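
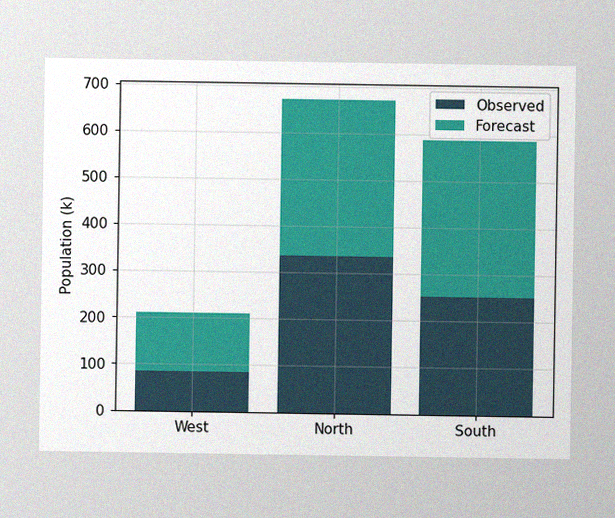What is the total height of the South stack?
588k

The image has some photo noise and uneven lighting. The South stack's top reaches 588k on the y-axis.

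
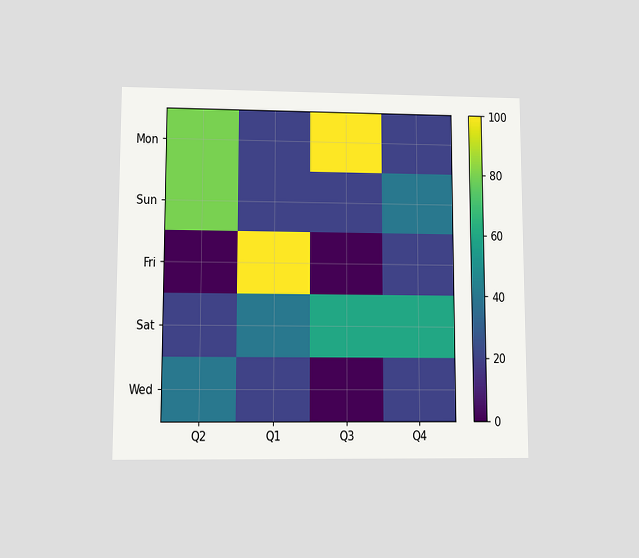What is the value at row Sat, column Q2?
20

The chart is viewed at a slight angle. Matching cell (Sat, Q2) against the colorbar gives 20.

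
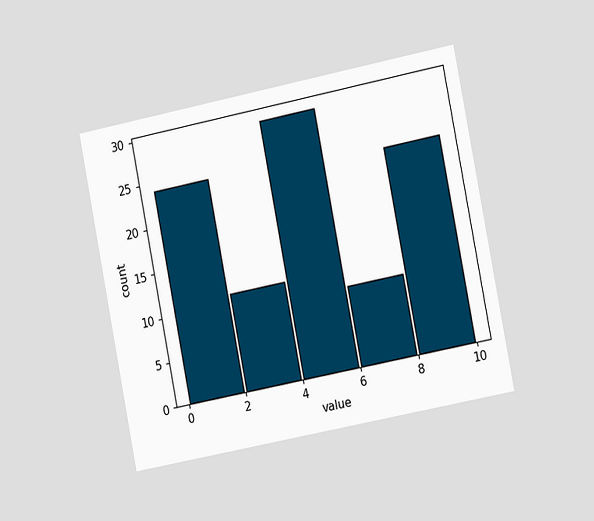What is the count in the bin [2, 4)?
The chart is tilted about 11° counter-clockwise and viewed slightly from the right. The [2, 4) bin has height 11.

11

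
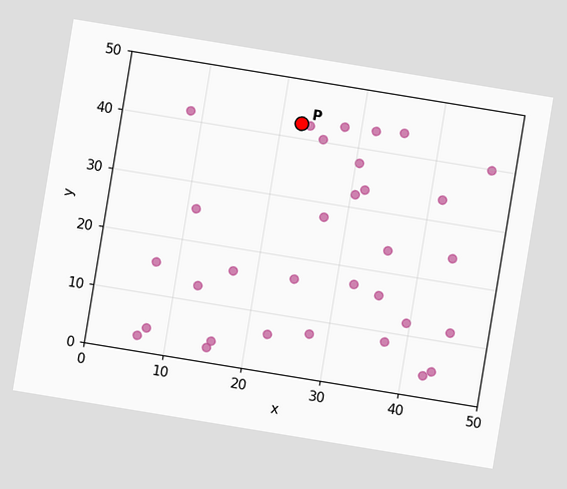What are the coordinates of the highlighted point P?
(22.5, 42.5)

The chart is tilted about 9° clockwise. Following the gridlines from P to each axis, P sits at (22.5, 42.5).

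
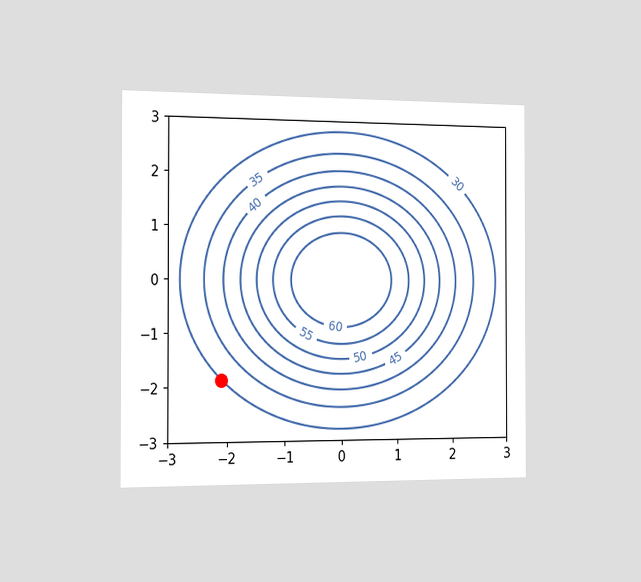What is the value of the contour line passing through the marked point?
The chart is viewed slightly from the left. The marked point sits on the contour labelled 30.

30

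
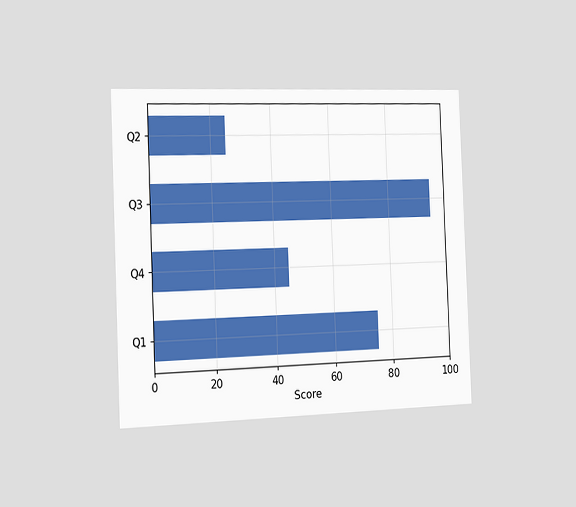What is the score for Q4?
The chart is tilted about 2° counter-clockwise and viewed slightly from the left. Reading along the chart's x-axis, the Q4 bar reaches 45.

45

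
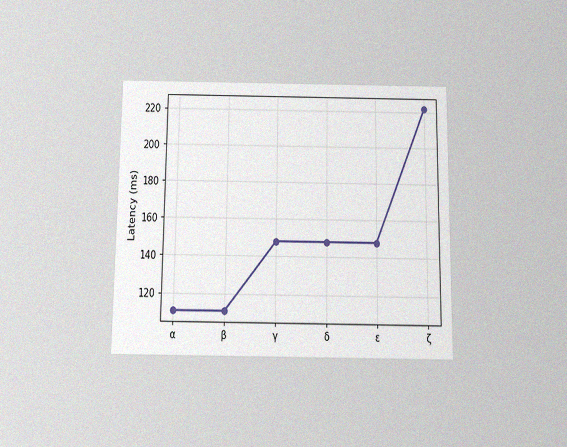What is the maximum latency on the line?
The chart is viewed slightly from below, with some photo noise. The highest point is at ζ, and reading across to the y-axis gives 222ms.

222ms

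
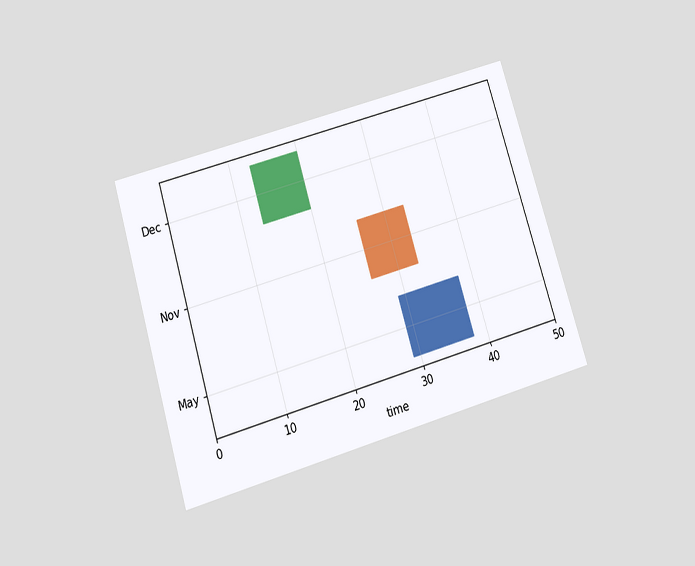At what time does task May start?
29

The chart is tilted about 17° counter-clockwise and viewed slightly from below. The May bar begins at t=29.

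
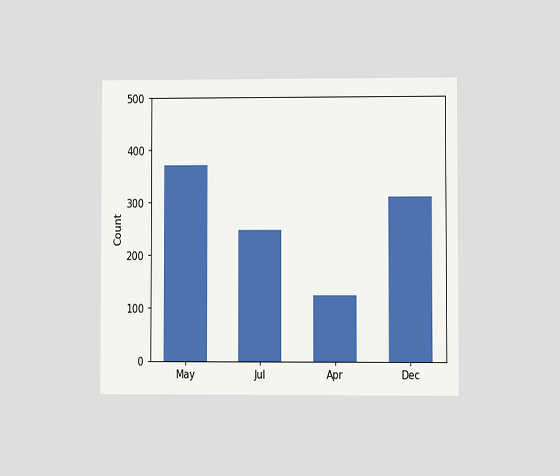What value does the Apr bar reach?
124

The chart is viewed at a slight angle. Reading along the chart's y-axis, the Apr bar reaches 124.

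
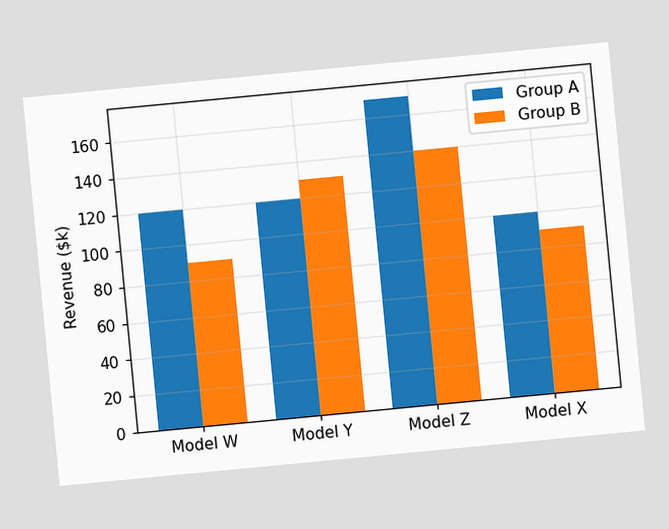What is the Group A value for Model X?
The chart is tilted about 5° counter-clockwise. The Group A bar at Model X reaches $100k on the y-axis.

$100k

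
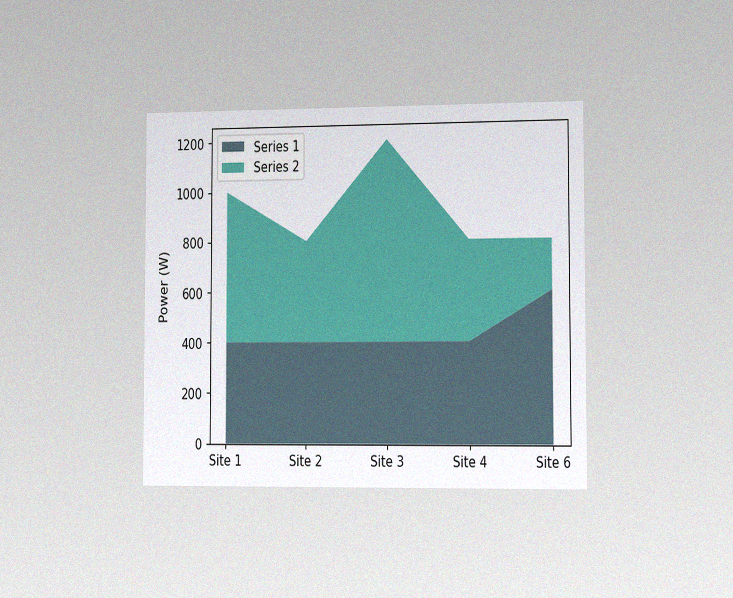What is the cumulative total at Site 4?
The chart is viewed slightly from the right, with some photo noise. The stacked total at Site 4 reaches 800W.

800W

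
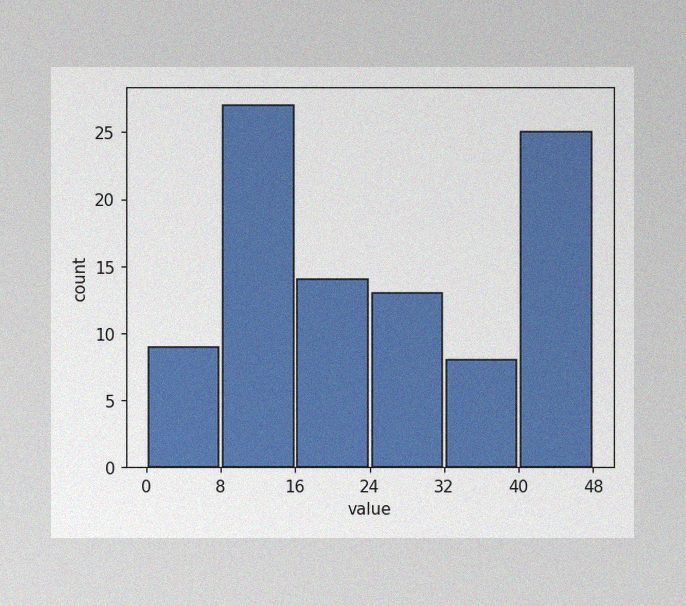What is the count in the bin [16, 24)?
14

The image has some photo noise and uneven lighting. The [16, 24) bin has height 14.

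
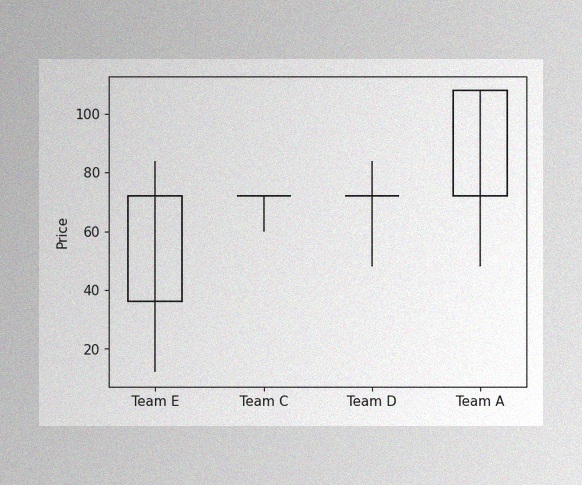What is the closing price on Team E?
72

The image has some photo noise and uneven lighting. The Team E candle closes at 72.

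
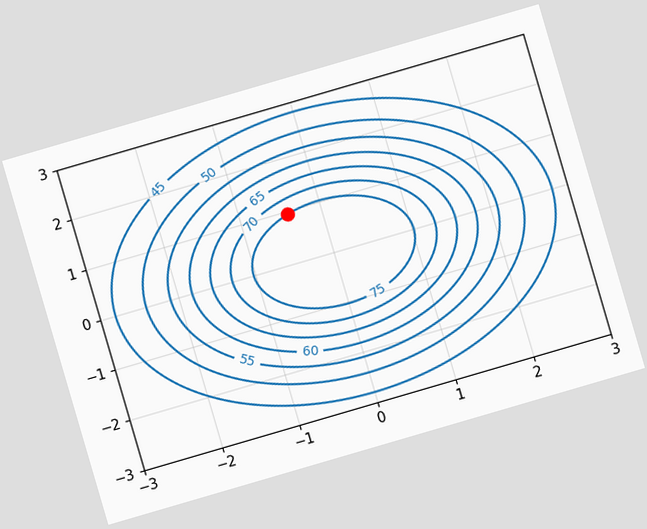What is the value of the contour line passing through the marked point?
75

The chart is tilted about 16° counter-clockwise. The marked point sits on the contour labelled 75.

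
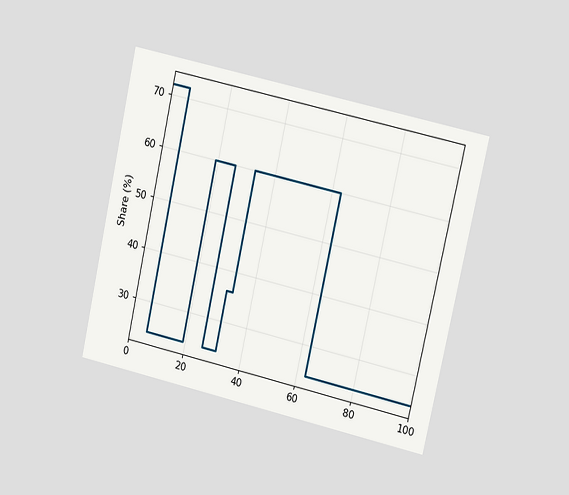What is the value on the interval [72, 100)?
24%

The chart is tilted about 12° clockwise and viewed slightly from the right. On [72, 100) the step sits at 24%.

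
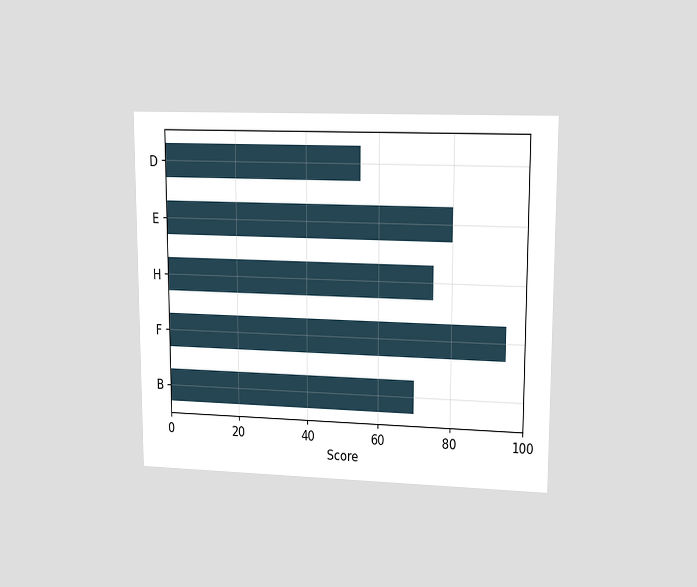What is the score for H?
75

The chart is viewed at a slight angle. Reading along the chart's x-axis, the H bar reaches 75.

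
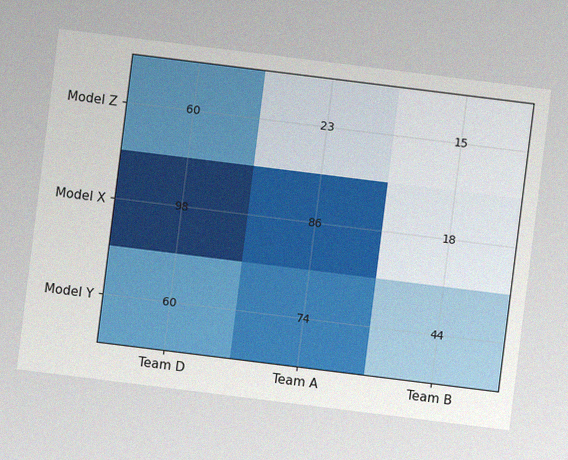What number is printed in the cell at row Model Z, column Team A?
23

The chart is tilted about 7° clockwise, with some photo noise. The (Model Z, Team A) cell reads 23.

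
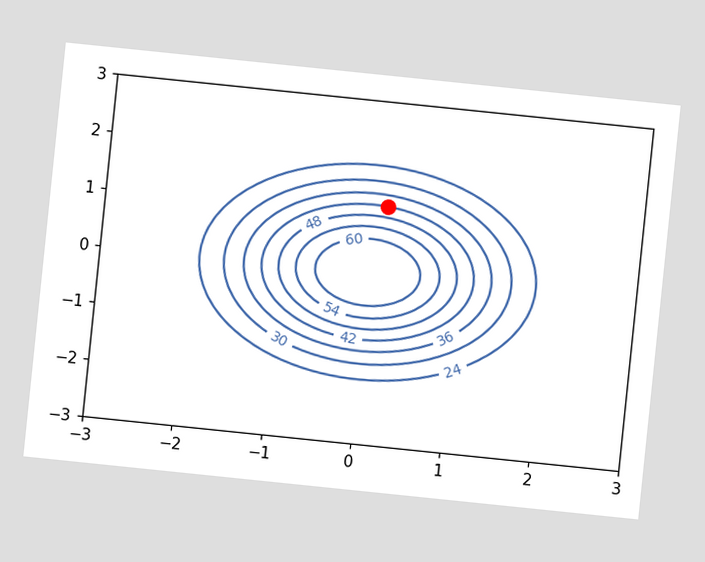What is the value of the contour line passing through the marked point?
42

The chart is tilted about 6° clockwise. The marked point sits on the contour labelled 42.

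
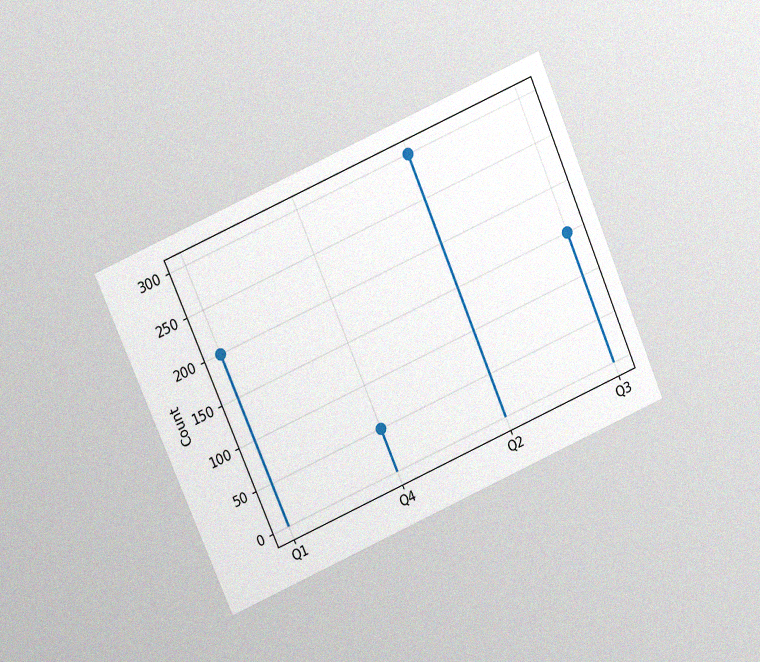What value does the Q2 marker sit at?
300

The chart is tilted about 24° counter-clockwise and viewed at a slight angle, with some photo noise. The Q2 marker sits at 300.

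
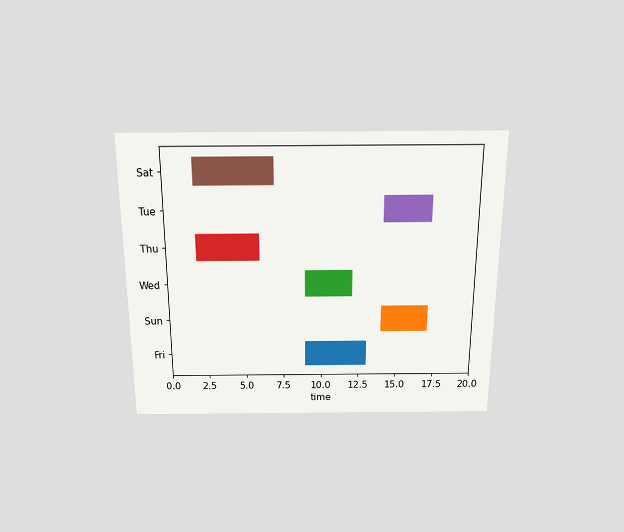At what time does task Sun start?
The chart is viewed slightly from above. The Sun bar begins at t=14.

14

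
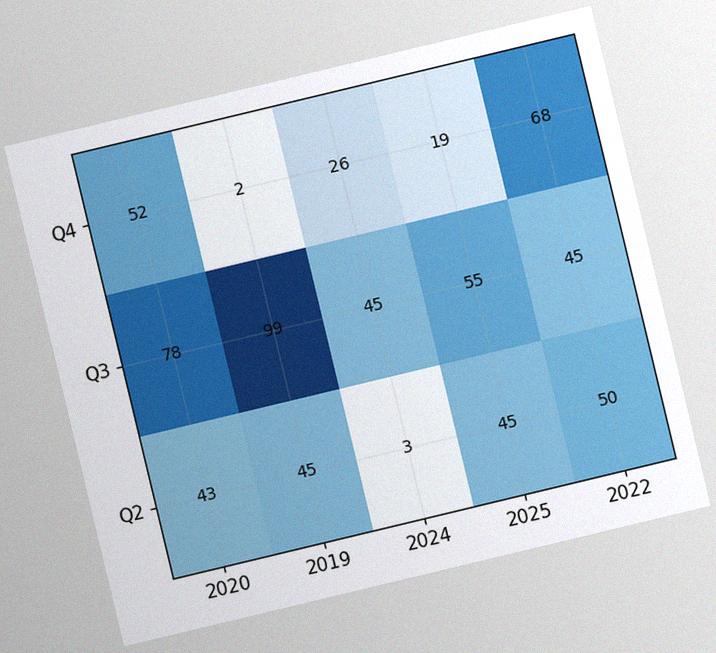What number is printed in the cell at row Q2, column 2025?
45

The chart is tilted about 13° counter-clockwise, with some photo noise. The (Q2, 2025) cell reads 45.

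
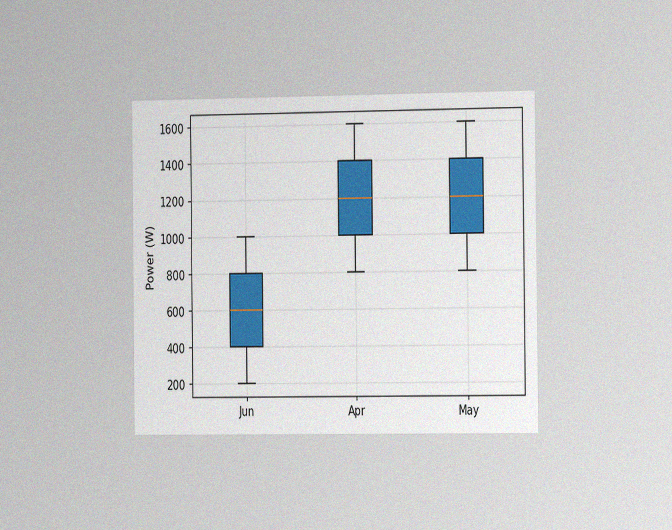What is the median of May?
The chart is viewed slightly from the right, with some photo noise. The median line in the May box sits at 1200W.

1200W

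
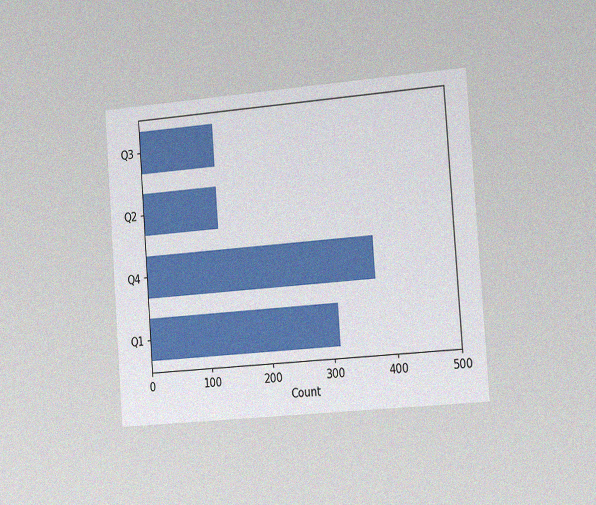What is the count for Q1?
The chart is tilted about 4° counter-clockwise and viewed slightly from the right, with some photo noise. Reading along the chart's x-axis, the Q1 bar reaches 310.

310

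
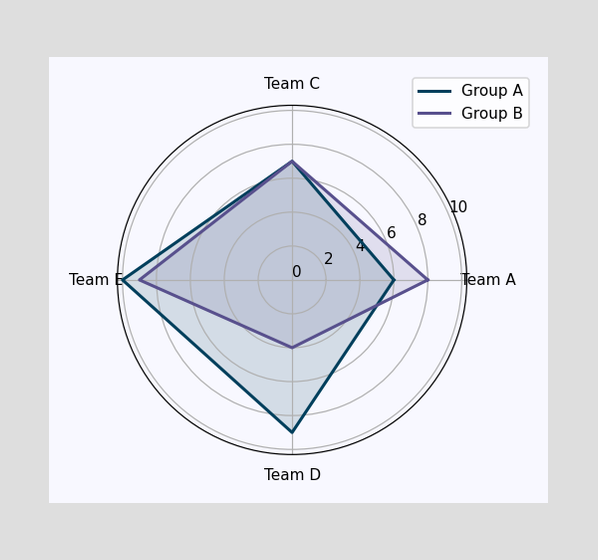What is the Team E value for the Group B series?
9

On the Team E axis, Group B reaches 9.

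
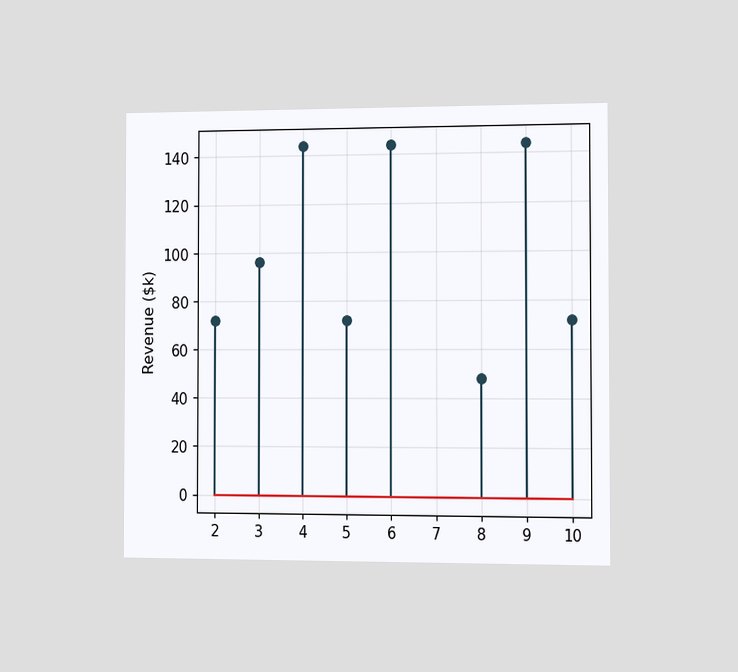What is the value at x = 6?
$144k

The chart is viewed slightly from the right. The stem at x=6 reaches $144k.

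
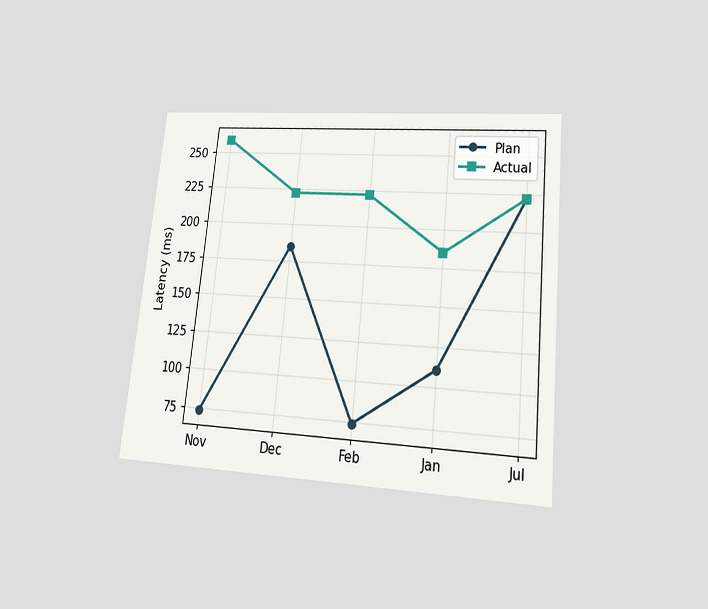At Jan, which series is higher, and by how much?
Actual, by 74ms

The chart is tilted about 6° clockwise and viewed at a slight angle. At Jan, Actual sits above the other line by 74ms.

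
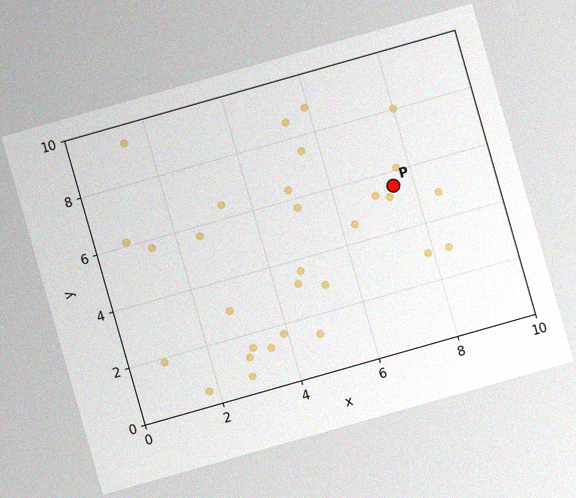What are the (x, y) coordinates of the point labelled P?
The chart is tilted about 16° counter-clockwise, with some photo noise. Following the gridlines from P to each axis, P sits at (7.5, 5.5).

(7.5, 5.5)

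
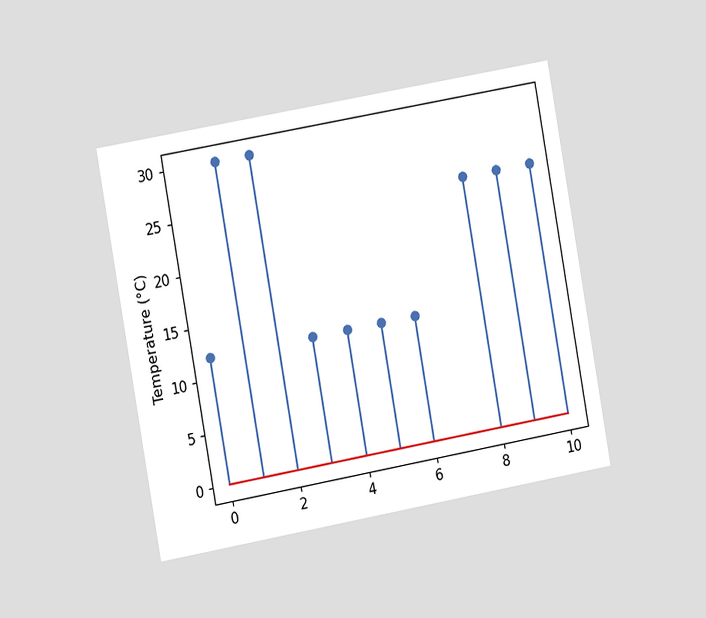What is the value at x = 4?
The chart is tilted about 10° counter-clockwise and viewed slightly from the left. The stem at x=4 reaches 12°C.

12°C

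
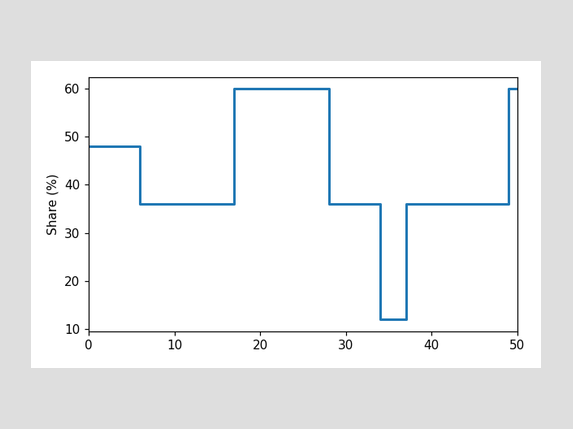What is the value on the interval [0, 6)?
On [0, 6) the step sits at 48%.

48%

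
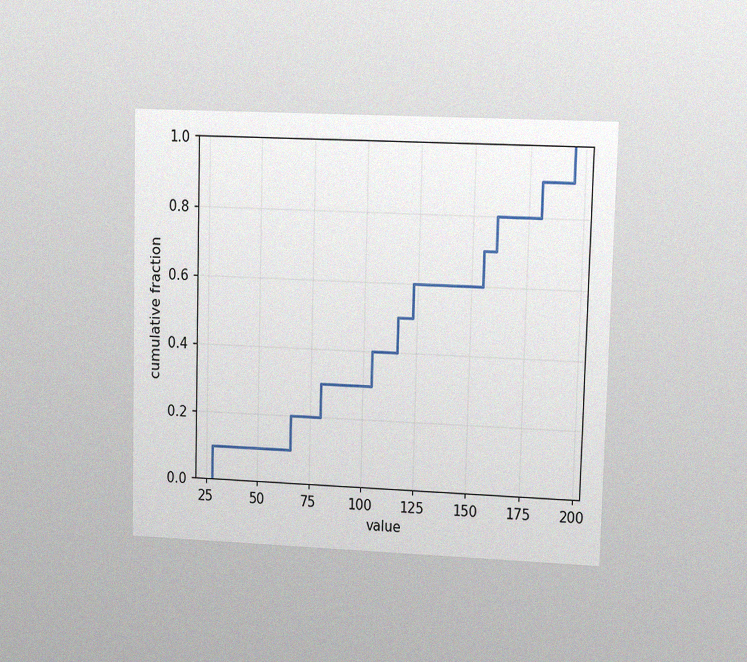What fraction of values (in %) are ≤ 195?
The chart is viewed at a slight angle, with some photo noise. At x=195 the ECDF step is at 100%.

100%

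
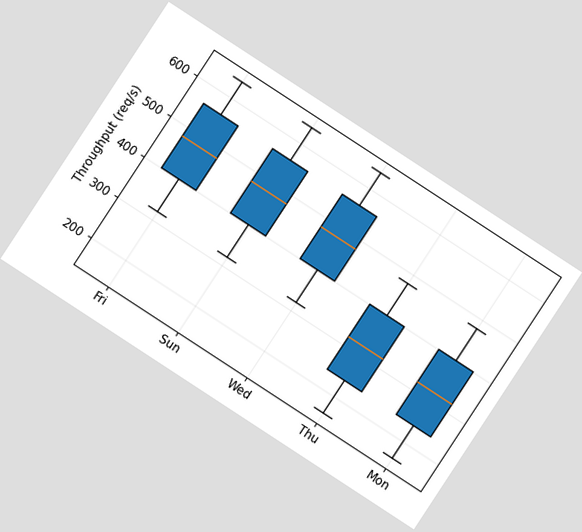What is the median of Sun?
The chart is tilted about 33° clockwise. The median line in the Sun box sits at 480req/s.

480req/s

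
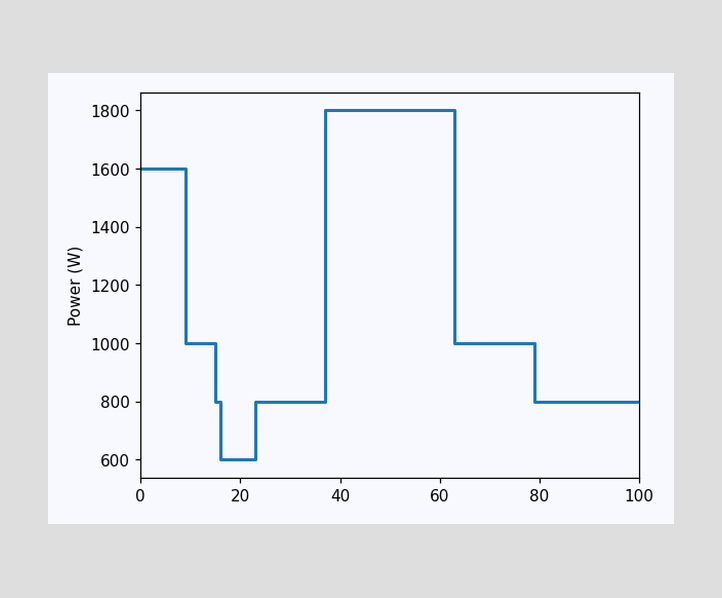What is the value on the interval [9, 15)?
On [9, 15) the step sits at 1000W.

1000W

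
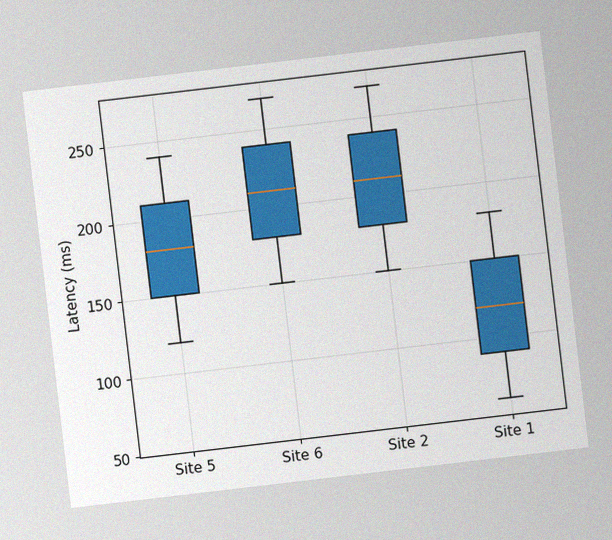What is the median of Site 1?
The chart is tilted about 7° counter-clockwise, with some photo noise. The median line in the Site 1 box sits at 120ms.

120ms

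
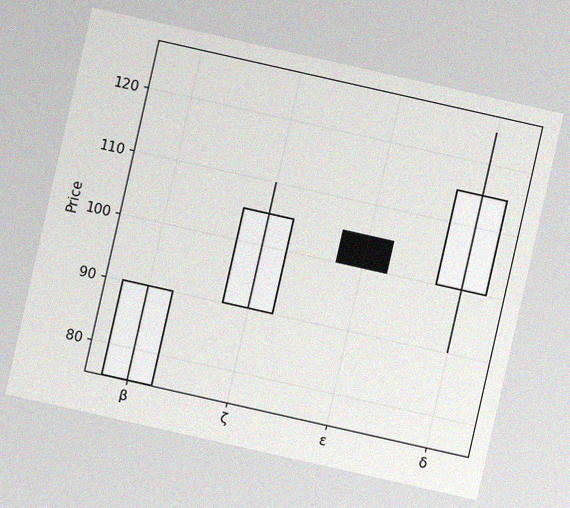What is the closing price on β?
90

The chart is tilted about 13° clockwise, with some photo noise. The β candle closes at 90.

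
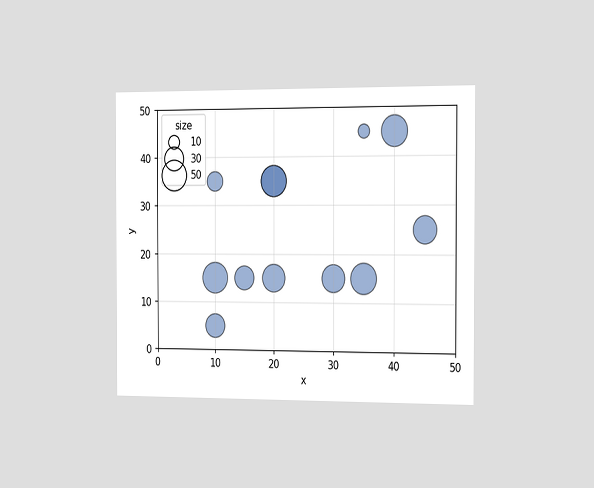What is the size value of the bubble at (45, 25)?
40

The chart is viewed slightly from the right. Matching the bubble at (45, 25) against the size legend gives 40.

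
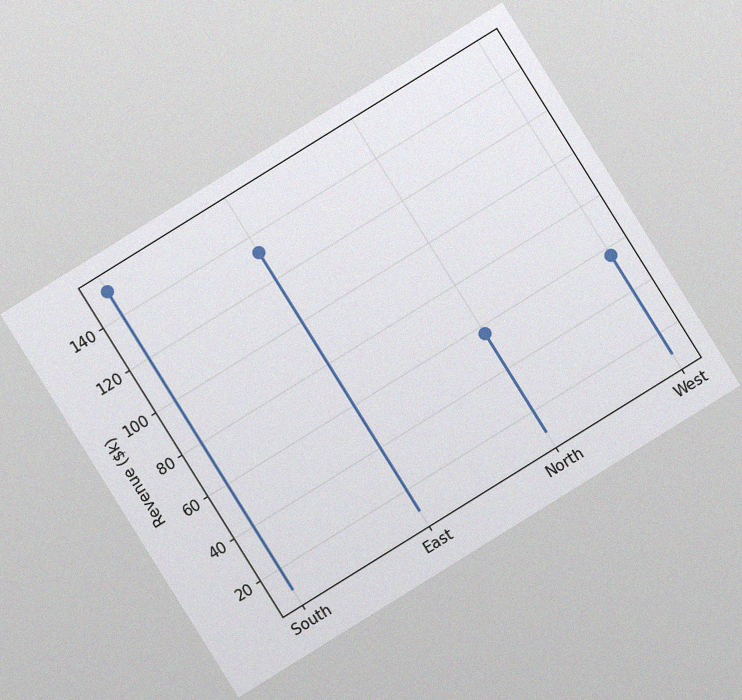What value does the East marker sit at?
The chart is tilted about 32° counter-clockwise, with some photo noise. The East marker sits at $133k.

$133k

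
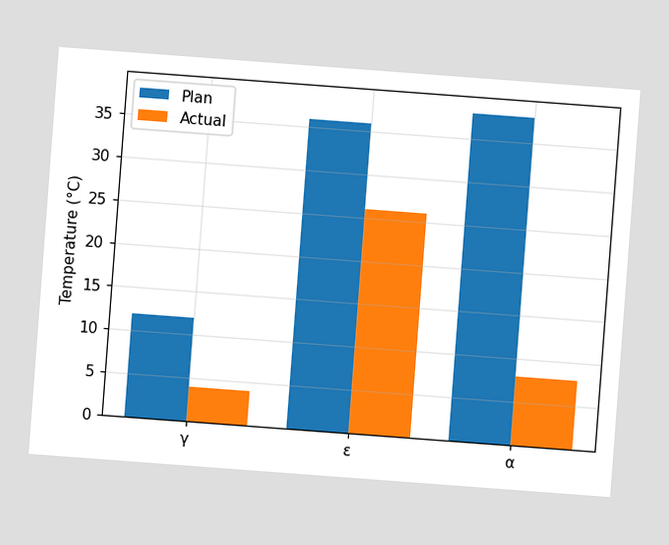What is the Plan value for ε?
The chart is tilted about 4° clockwise. The Plan bar at ε reaches 36°C on the y-axis.

36°C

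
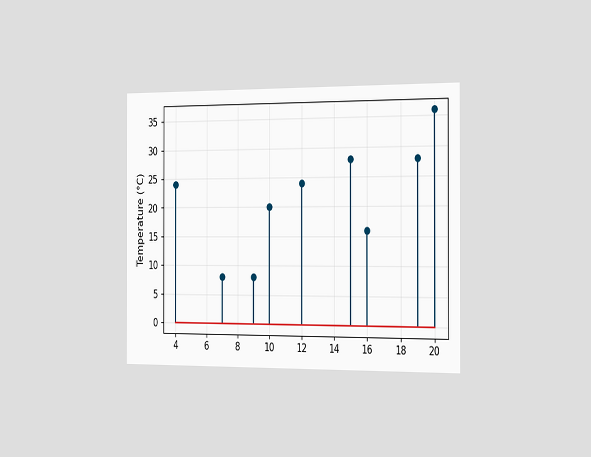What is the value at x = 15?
28°C

The chart is viewed slightly from the right. The stem at x=15 reaches 28°C.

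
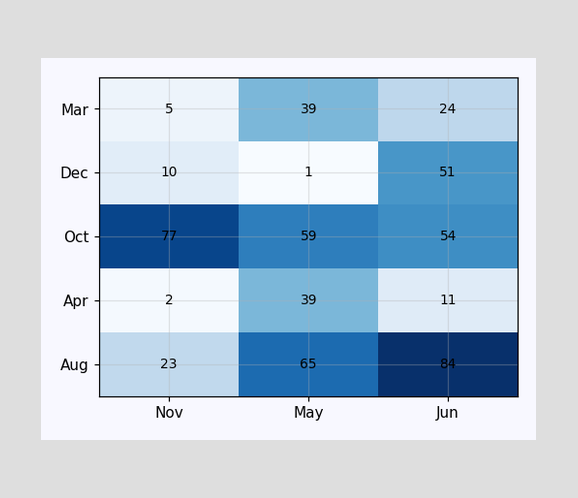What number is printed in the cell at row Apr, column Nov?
The (Apr, Nov) cell reads 2.

2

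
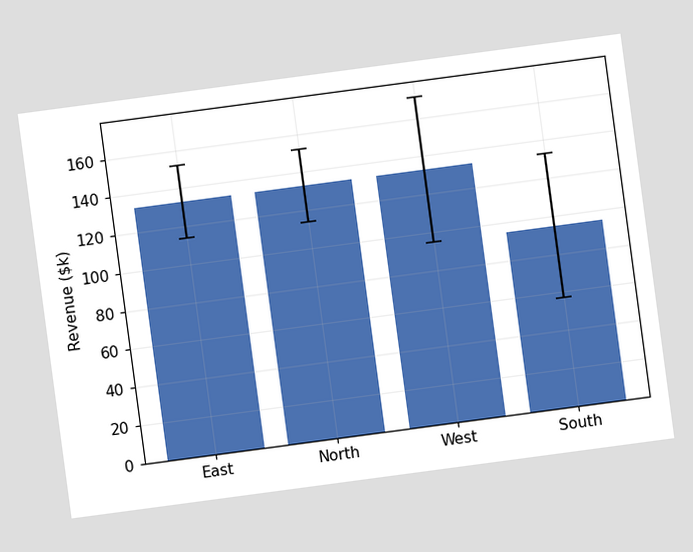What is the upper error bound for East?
$152k

The chart is tilted about 8° counter-clockwise. The East bar's upper whisker reaches $152k.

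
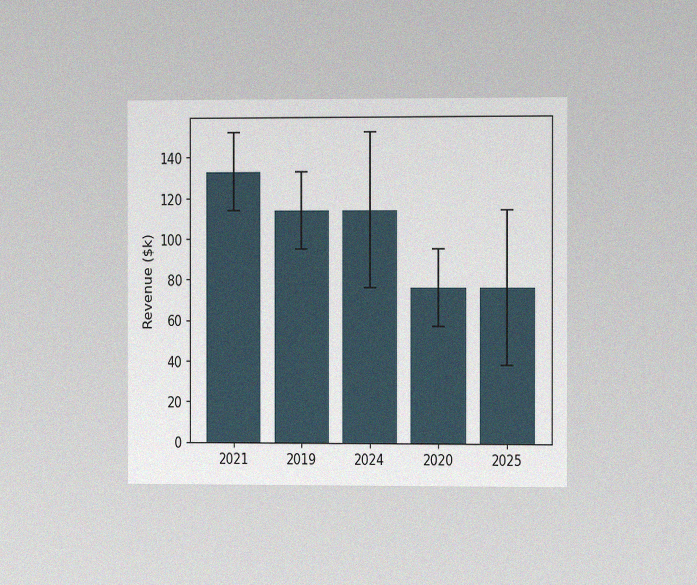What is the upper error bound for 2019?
$133k

The chart is viewed at a slight angle, with some photo noise. The 2019 bar's upper whisker reaches $133k.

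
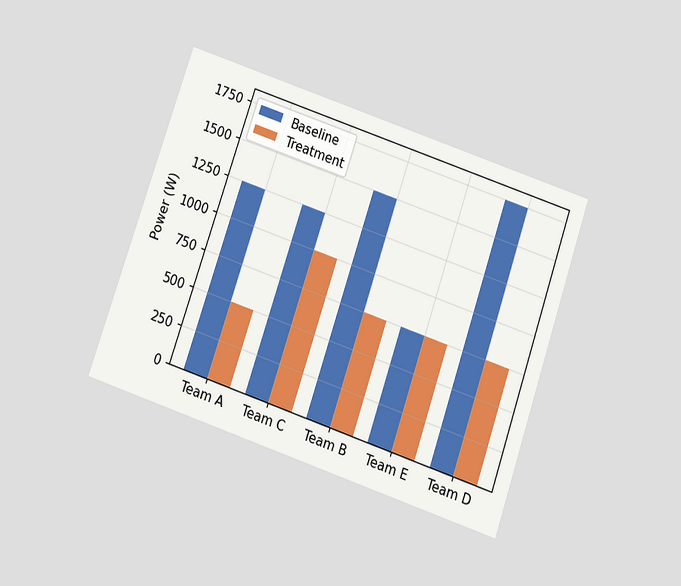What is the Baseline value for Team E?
The chart is tilted about 19° clockwise and viewed slightly from below. The Baseline bar at Team E reaches 750W on the y-axis.

750W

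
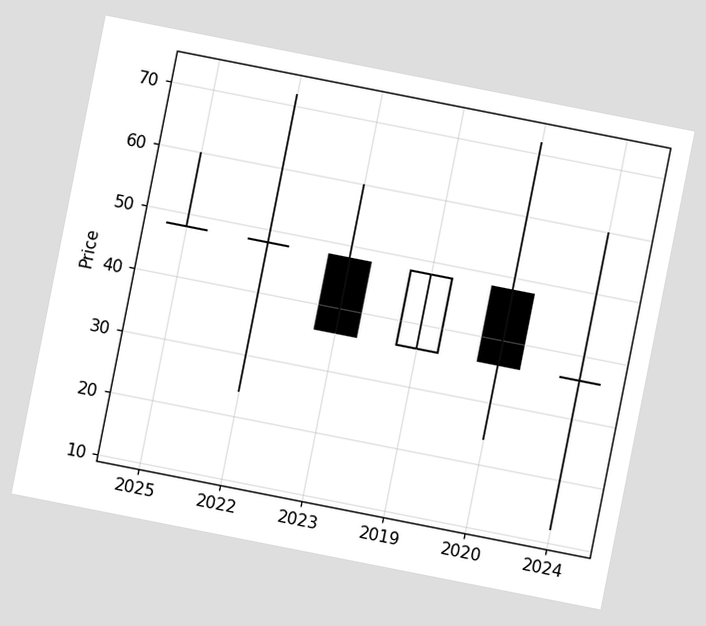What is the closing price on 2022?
48

The chart is tilted about 11° clockwise. The 2022 candle closes at 48.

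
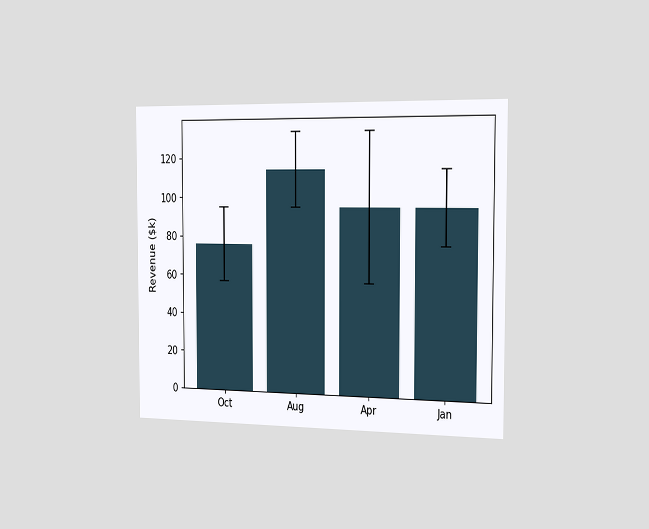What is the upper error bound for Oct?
The chart is viewed slightly from the right. The Oct bar's upper whisker reaches $95k.

$95k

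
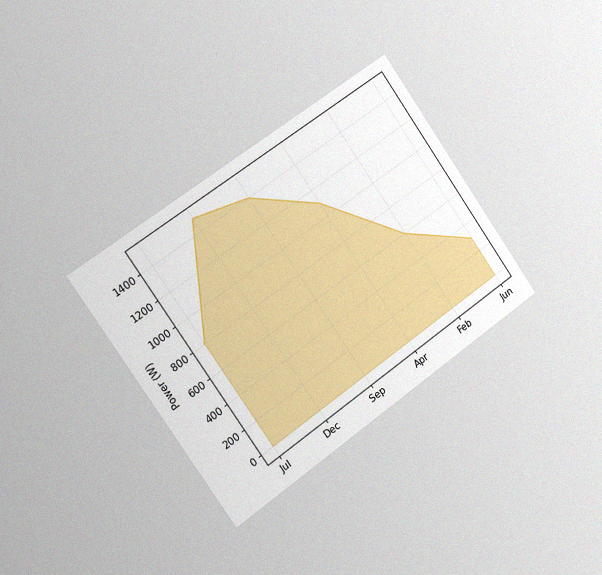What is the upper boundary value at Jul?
The chart is tilted about 35° counter-clockwise and viewed slightly from the left, with some photo noise. At Jul the upper boundary is at 800W.

800W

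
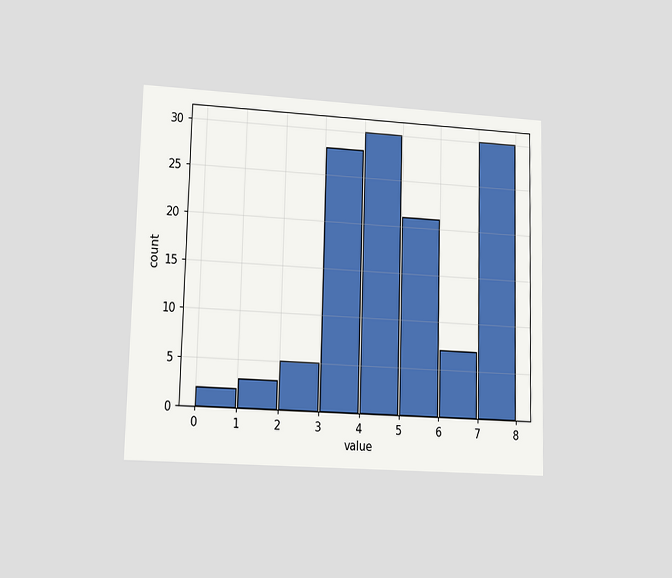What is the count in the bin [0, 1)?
2

The chart is viewed at a slight angle. The [0, 1) bin has height 2.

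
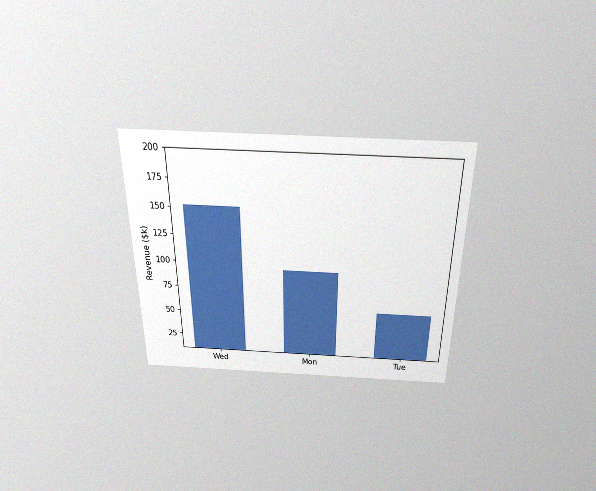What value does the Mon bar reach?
$95k

The chart is viewed slightly from above, with some photo noise. Reading along the chart's y-axis, the Mon bar reaches $95k.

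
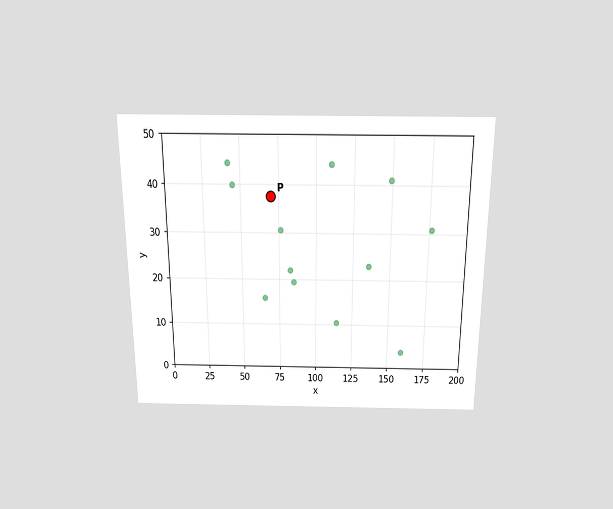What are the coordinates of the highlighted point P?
(70, 37.5)

The chart is viewed slightly from above. Following the gridlines from P to each axis, P sits at (70, 37.5).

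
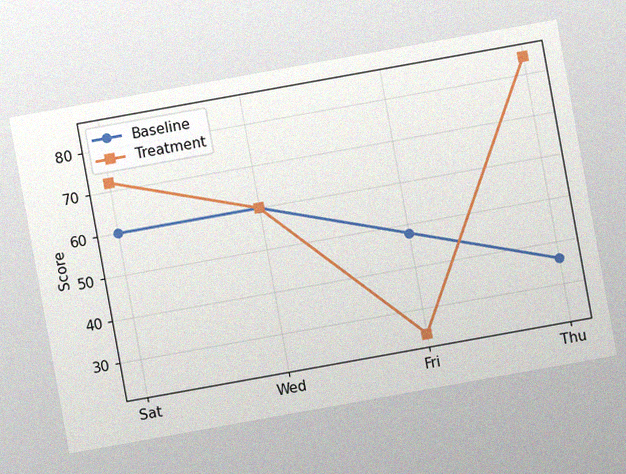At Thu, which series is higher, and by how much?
Treatment, by 48

The chart is tilted about 10° counter-clockwise, with some photo noise. At Thu, Treatment sits above the other line by 48.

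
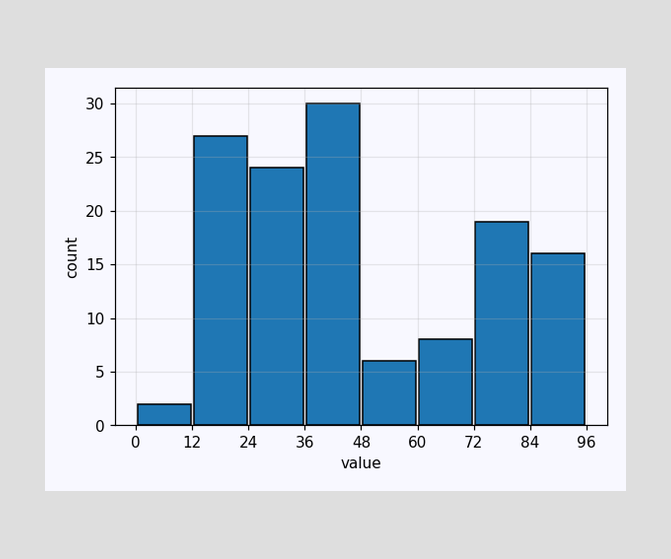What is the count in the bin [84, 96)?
The [84, 96) bin has height 16.

16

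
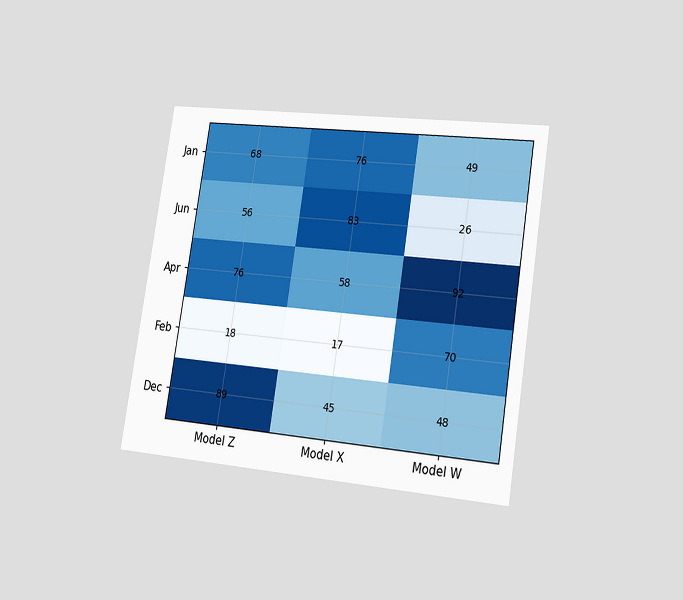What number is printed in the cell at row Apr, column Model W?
92

The chart is tilted about 9° clockwise and viewed slightly from the right. The (Apr, Model W) cell reads 92.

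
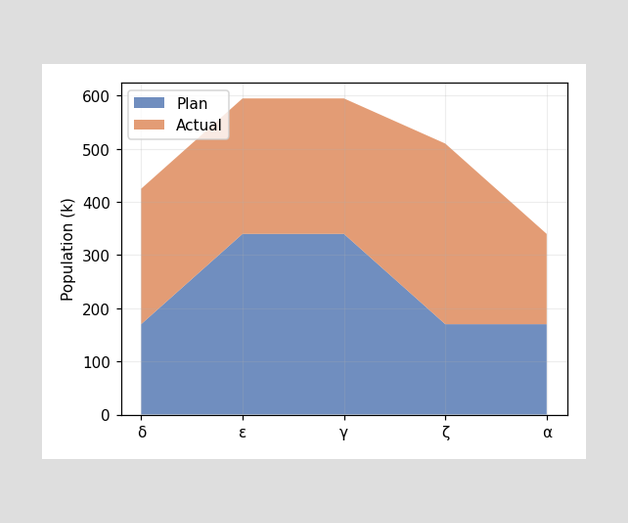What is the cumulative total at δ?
425k

The stacked total at δ reaches 425k.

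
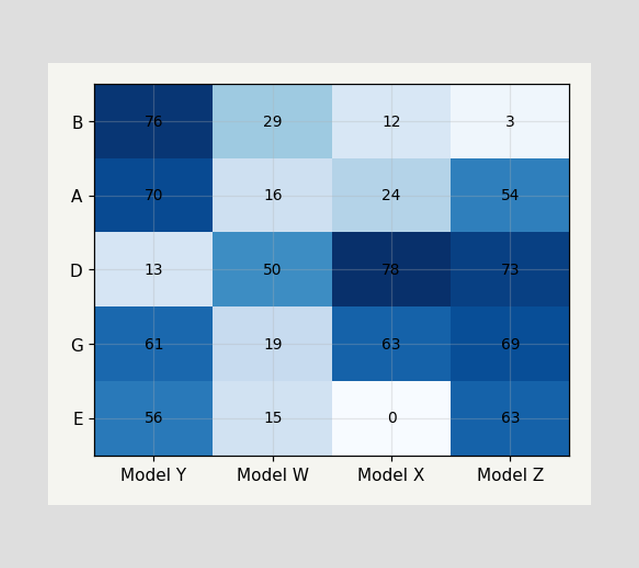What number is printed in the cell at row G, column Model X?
The (G, Model X) cell reads 63.

63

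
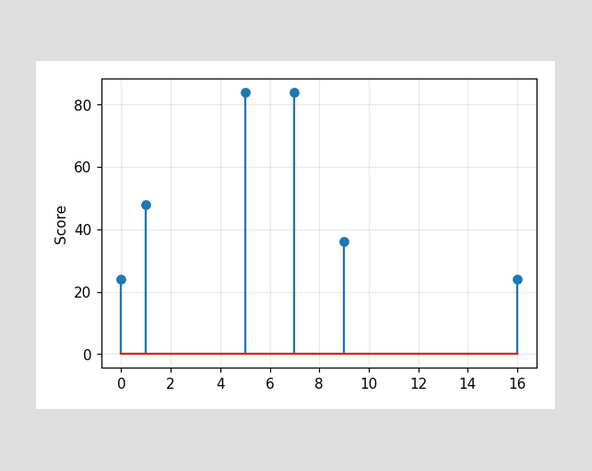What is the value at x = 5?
84

The stem at x=5 reaches 84.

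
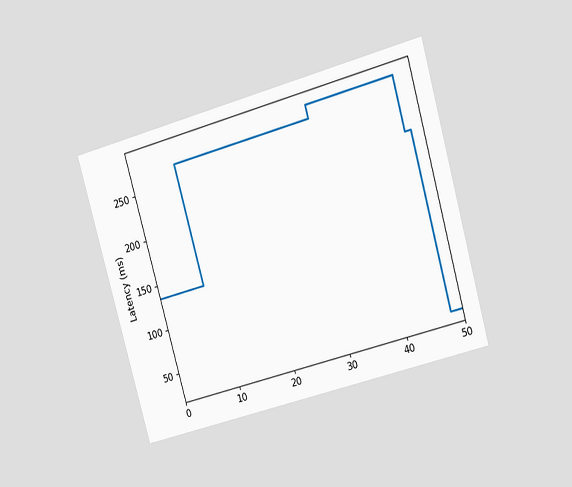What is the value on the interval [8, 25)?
The chart is tilted about 15° counter-clockwise and viewed at a slight angle. On [8, 25) the step sits at 270ms.

270ms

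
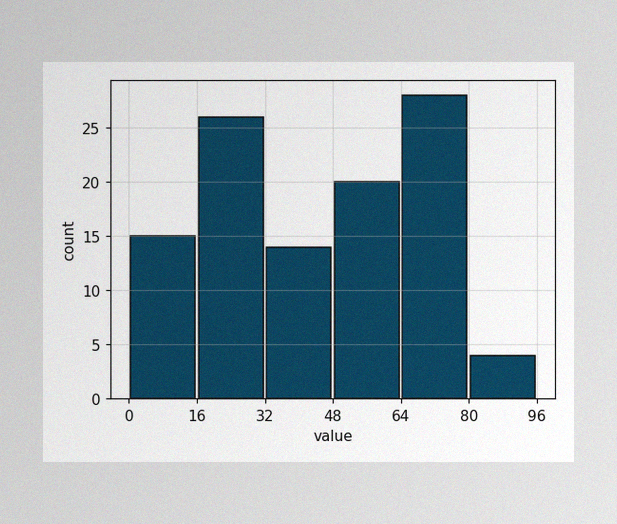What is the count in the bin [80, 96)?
4

The image has some photo noise and uneven lighting. The [80, 96) bin has height 4.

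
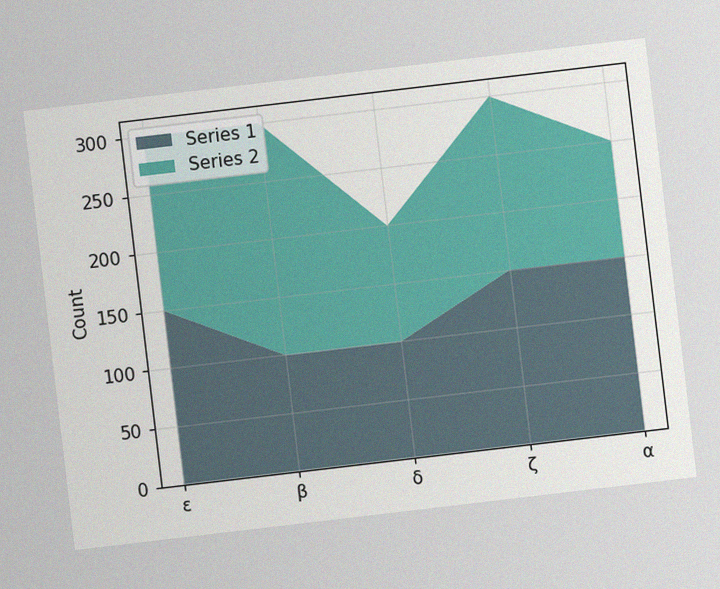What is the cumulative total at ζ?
The chart is tilted about 7° counter-clockwise, with some photo noise. The stacked total at ζ reaches 300.

300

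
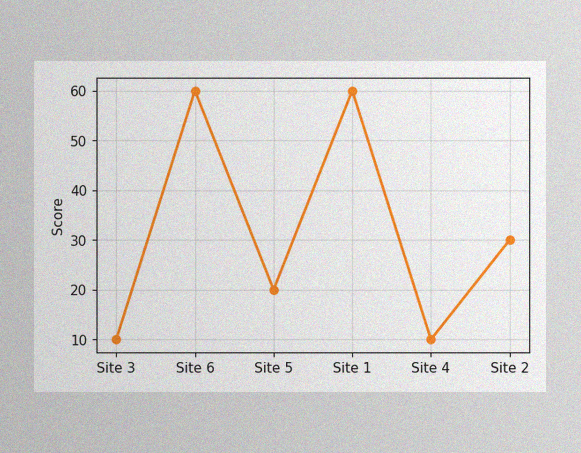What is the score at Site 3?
The image has some photo noise and uneven lighting. At Site 3, the line is at 10.

10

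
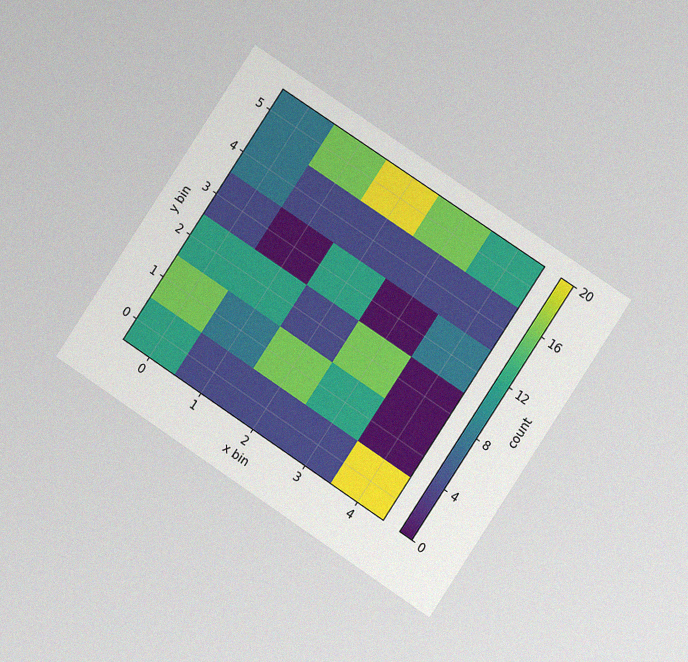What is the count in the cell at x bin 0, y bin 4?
The chart is tilted about 34° clockwise and viewed at a slight angle, with some photo noise. Matching the cell (0, 4) against the colorbar gives 8.

8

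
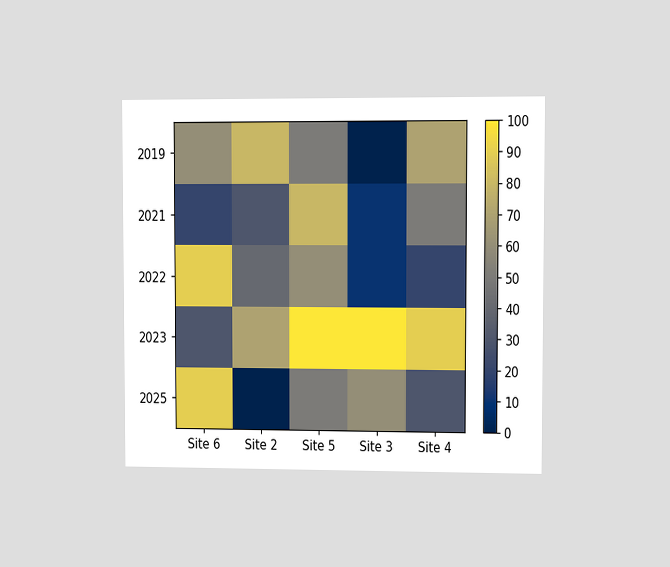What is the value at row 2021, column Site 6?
The chart is viewed at a slight angle. Matching cell (2021, Site 6) against the colorbar gives 20.

20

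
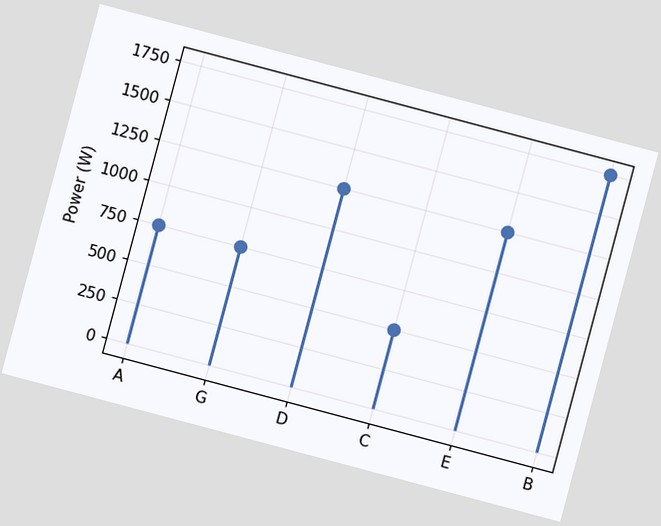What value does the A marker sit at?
750W

The chart is tilted about 15° clockwise. The A marker sits at 750W.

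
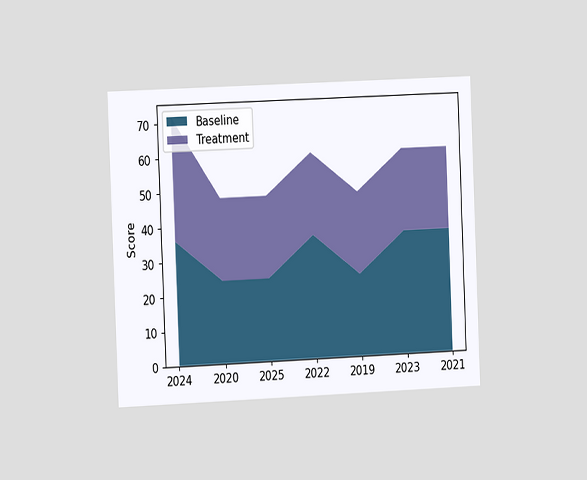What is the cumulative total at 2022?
60

The chart is tilted about 2° counter-clockwise and viewed slightly from the left. The stacked total at 2022 reaches 60.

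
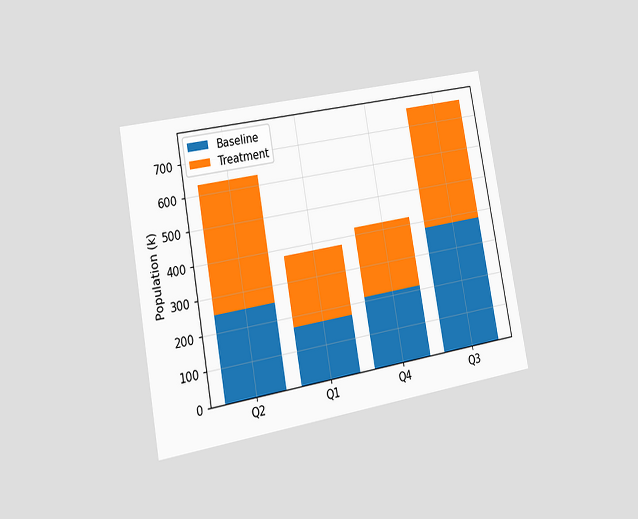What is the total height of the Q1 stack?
378k

The chart is tilted about 10° counter-clockwise and viewed at a slight angle. The Q1 stack's top reaches 378k on the y-axis.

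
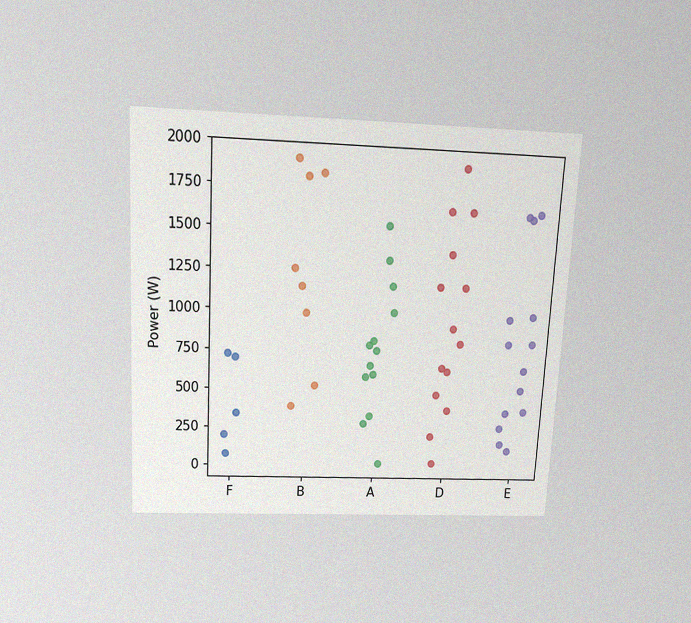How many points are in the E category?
14

The chart is tilted about 3° clockwise and viewed slightly from above, with some photo noise. Counting the markers in the E column gives 14.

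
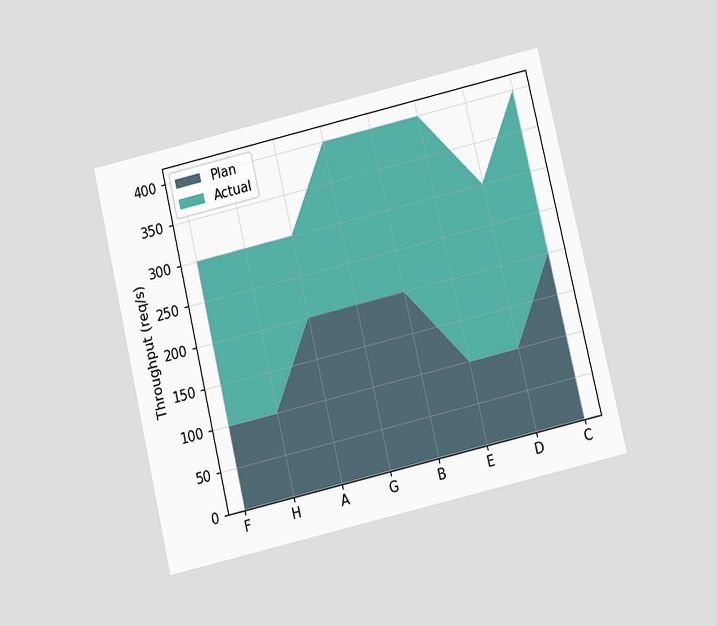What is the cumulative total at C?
The chart is tilted about 13° counter-clockwise and viewed slightly from below. The stacked total at C reaches 400req/s.

400req/s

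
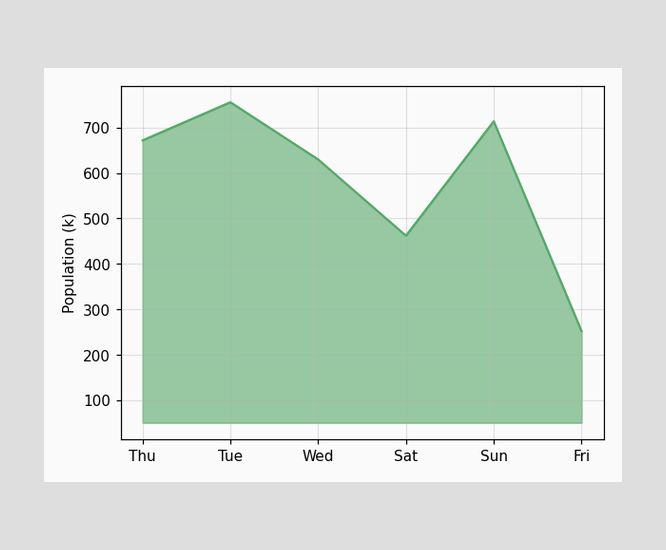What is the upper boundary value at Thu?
672k

At Thu the upper boundary is at 672k.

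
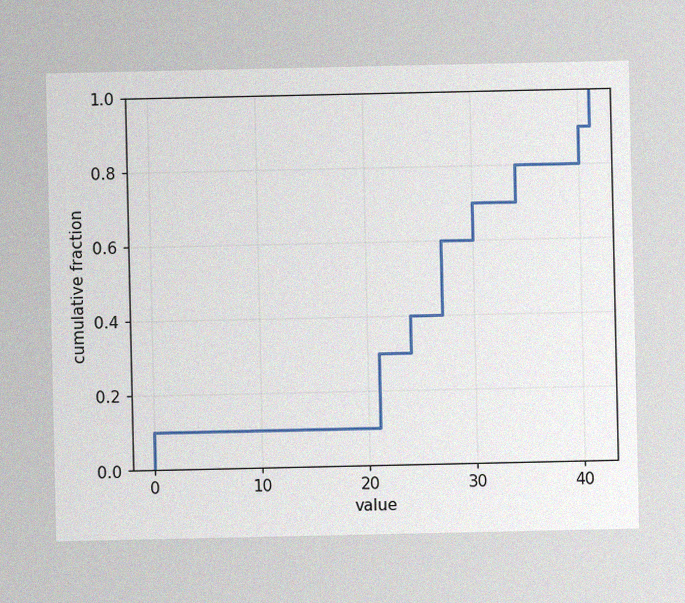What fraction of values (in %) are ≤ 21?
30%

The image has some photo noise and uneven lighting. At x=21 the ECDF step is at 30%.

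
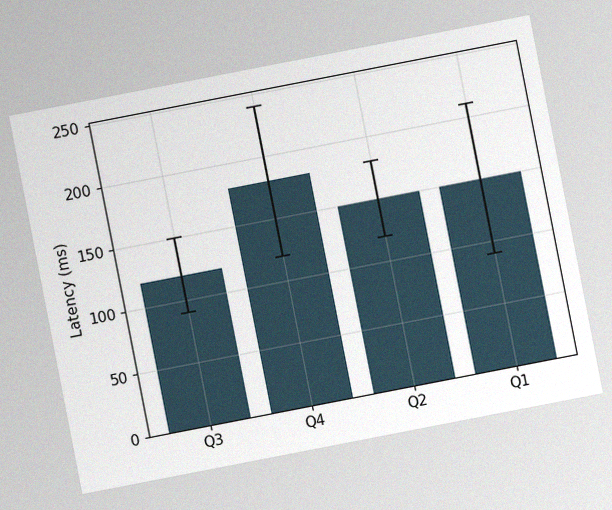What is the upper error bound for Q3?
150ms

The chart is tilted about 11° counter-clockwise, with some photo noise. The Q3 bar's upper whisker reaches 150ms.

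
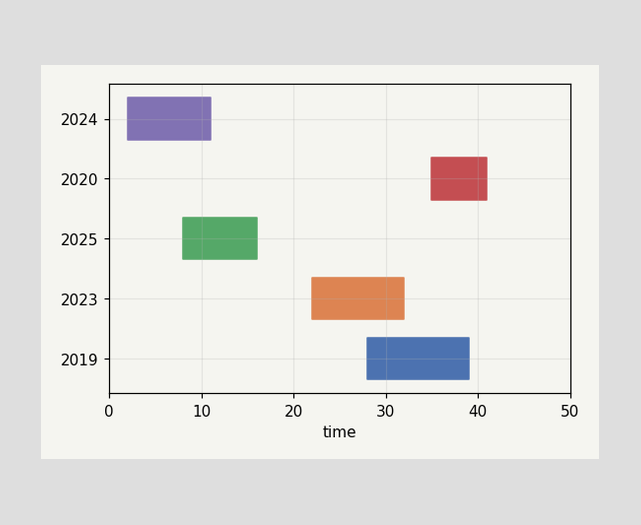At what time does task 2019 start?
28

The 2019 bar begins at t=28.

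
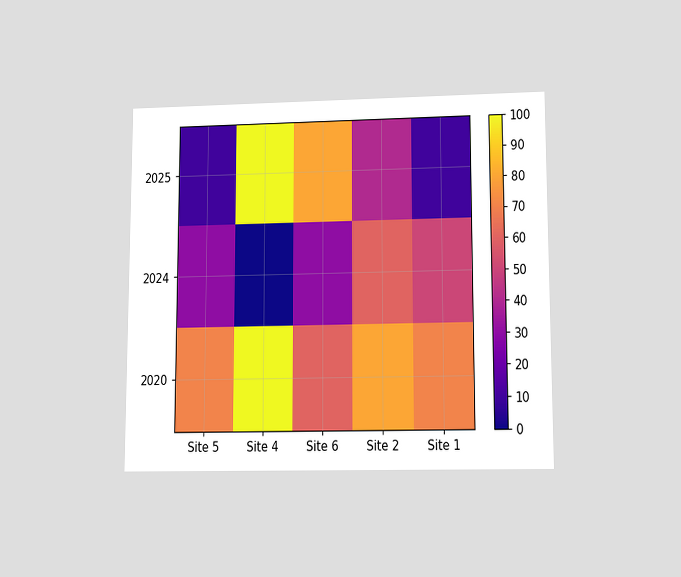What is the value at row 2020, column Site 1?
70

The chart is viewed at a slight angle. Matching cell (2020, Site 1) against the colorbar gives 70.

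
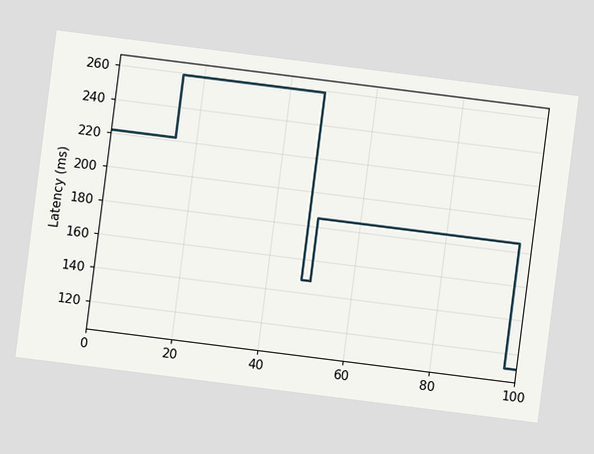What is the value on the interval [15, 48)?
259ms

The chart is tilted about 7° clockwise. On [15, 48) the step sits at 259ms.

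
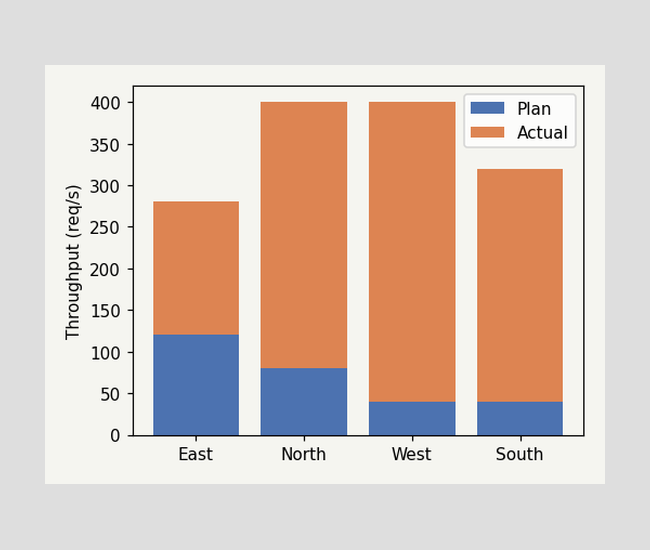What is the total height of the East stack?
280req/s

The East stack's top reaches 280req/s on the y-axis.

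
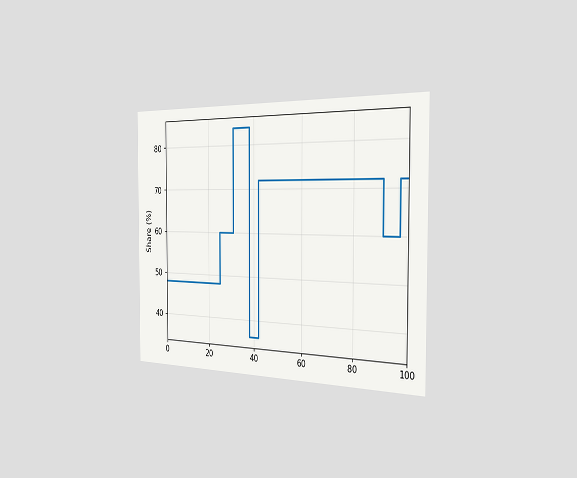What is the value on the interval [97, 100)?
The chart is viewed slightly from the right. On [97, 100) the step sits at 72%.

72%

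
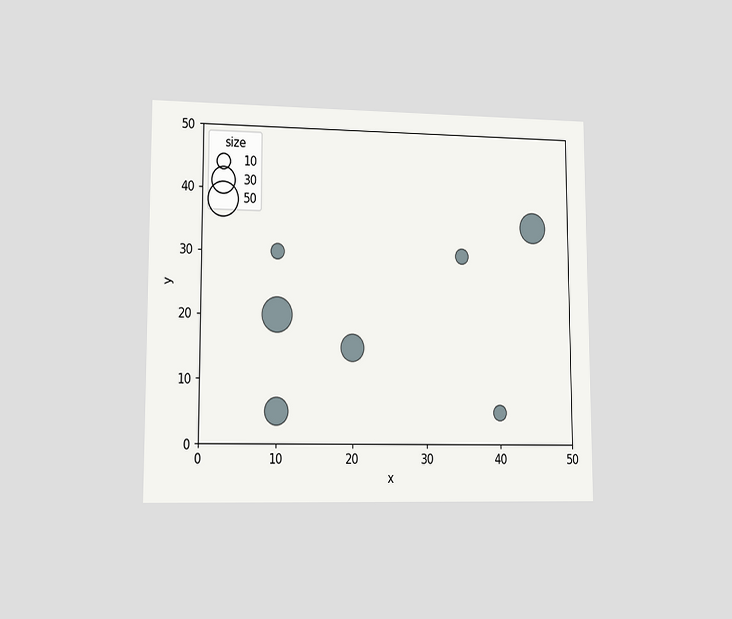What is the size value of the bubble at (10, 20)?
The chart is viewed at a slight angle. Matching the bubble at (10, 20) against the size legend gives 50.

50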